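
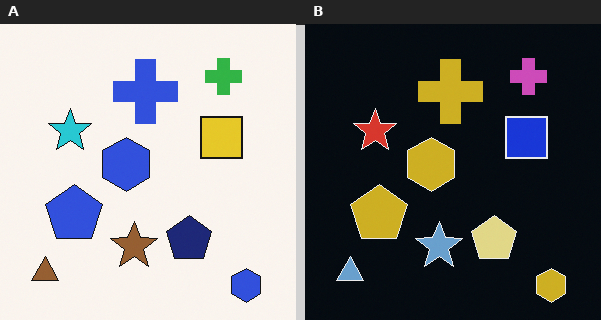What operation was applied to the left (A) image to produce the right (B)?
This is the original image color-inverted (negative).

The light background has become dark and every shape's color is its complement — a photographic negative.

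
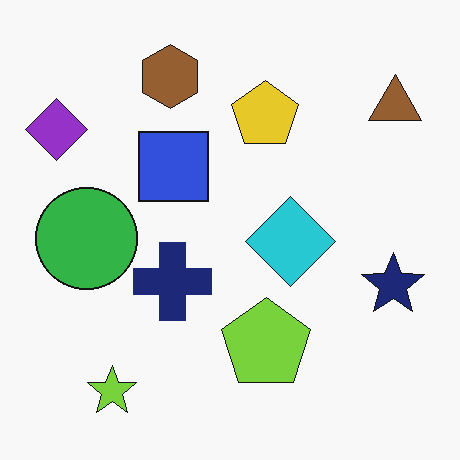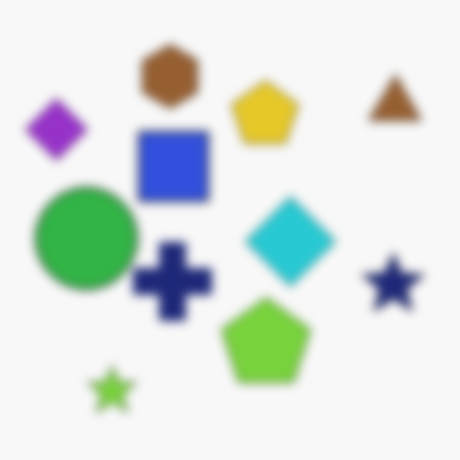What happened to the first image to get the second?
It was strongly gaussian-blurred.

Shape edges and outlines are uniformly softened across the whole image.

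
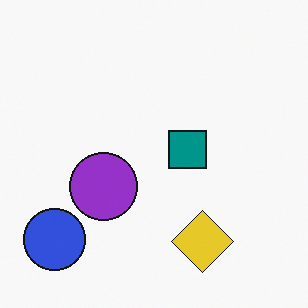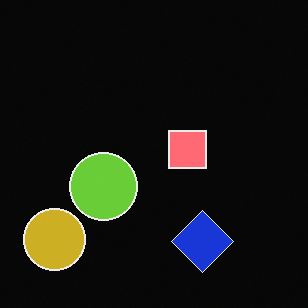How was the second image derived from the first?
The transformation is: color-inverted (negative).

The light background has become dark and every shape's color is its complement — a photographic negative.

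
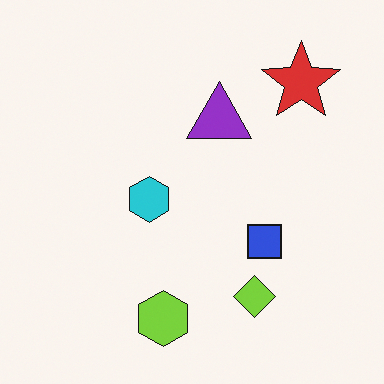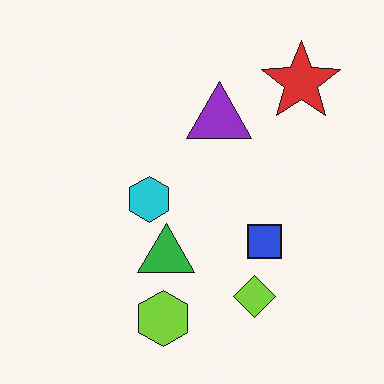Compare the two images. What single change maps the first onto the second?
The image was overlaid with an additional green triangle.

A green triangle appears in the second image that is absent from the first.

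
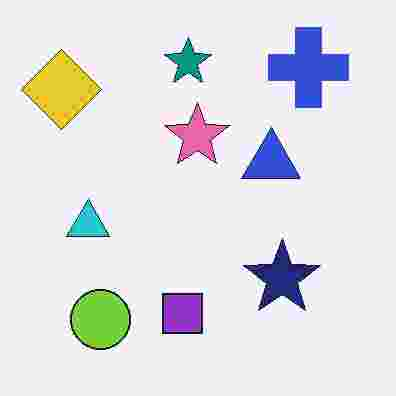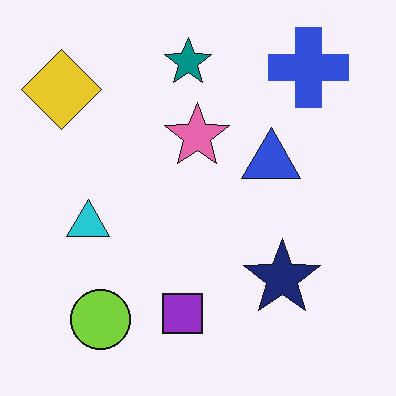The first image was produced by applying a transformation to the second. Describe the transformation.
It was heavily JPEG-compressed with obvious blocking artifacts.

Blocky 8×8 compression artifacts appear around shape edges and the flat background shows ringing — characteristic JPEG degradation.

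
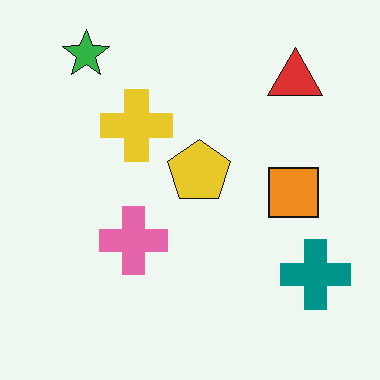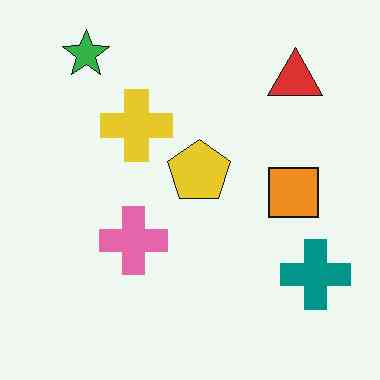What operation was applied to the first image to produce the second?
JPEG-compressed with visible artifacts.

Blocky 8×8 compression artifacts appear around shape edges and the flat background shows ringing — characteristic JPEG degradation.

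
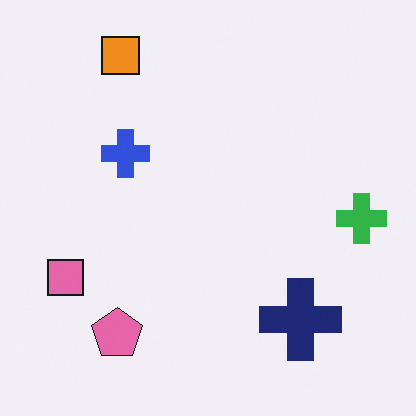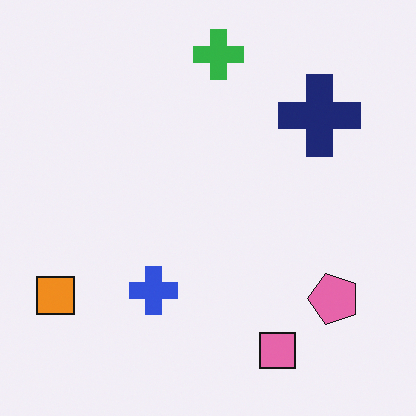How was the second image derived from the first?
It was rotated 90° counter-clockwise.

The orange square sits in the top-left of the first image and the bottom-left of the second — consistent with a whole-image 90° counter-clockwise rotation.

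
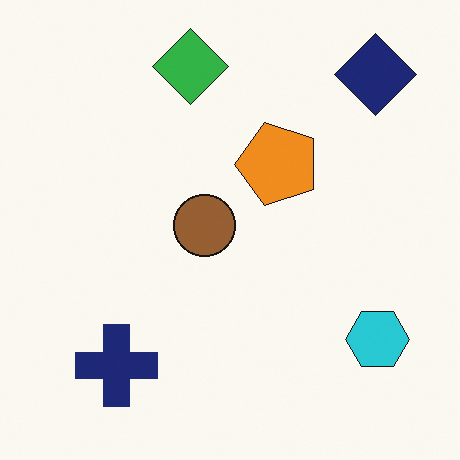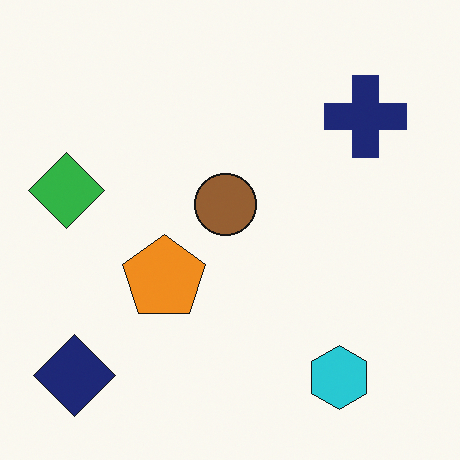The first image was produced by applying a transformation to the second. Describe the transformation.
It was transposed (reflected across the top-left ↔ bottom-right diagonal).

Shapes have swapped their row and column positions — what was in the top-right is now in the bottom-left — a diagonal reflection.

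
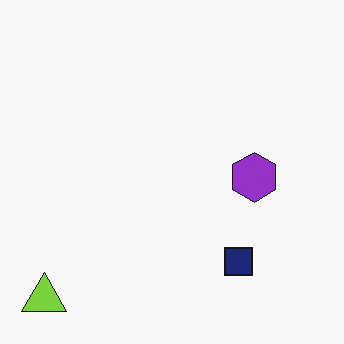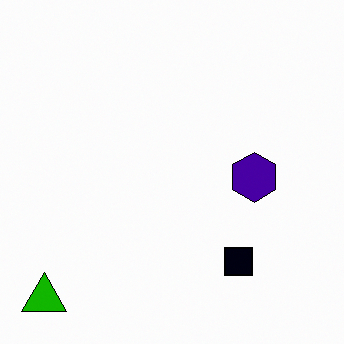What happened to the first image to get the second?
It was boosted in contrast.

Tones are pushed away from mid-grey across the whole image — a global contrast change.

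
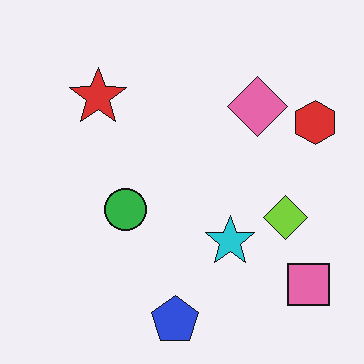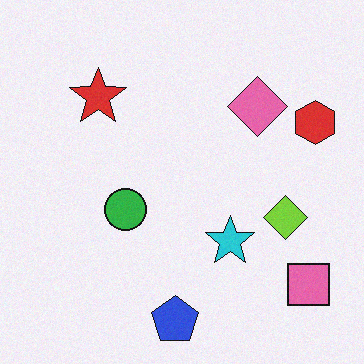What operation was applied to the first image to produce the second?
The second image is the first degraded with light additive noise.

Random speckle covers the whole image, including the flat background.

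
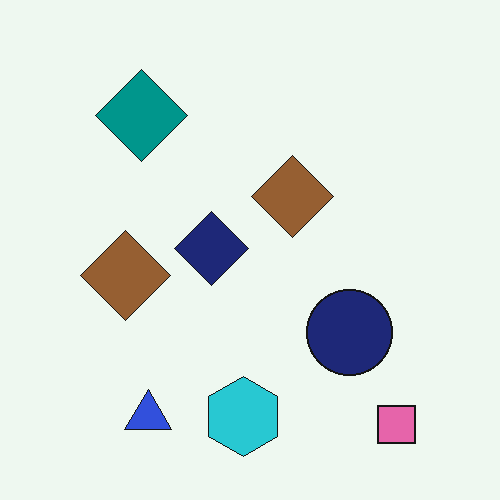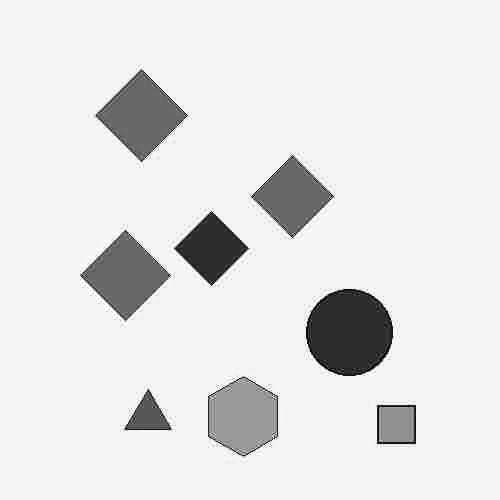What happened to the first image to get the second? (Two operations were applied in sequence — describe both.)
The transformation is: degraded with heavy JPEG compression, then converted to grayscale.

Blocky 8×8 compression artifacts appear around shape edges and the flat background shows ringing — characteristic JPEG degradation. All color is removed — every shape is now a shade of grey.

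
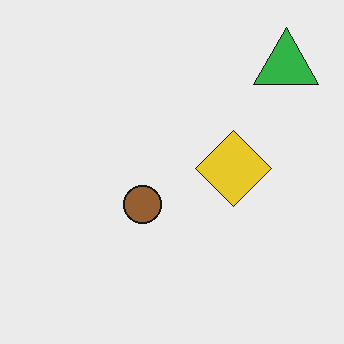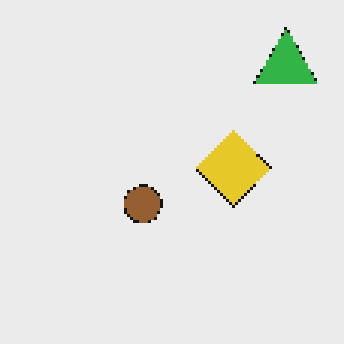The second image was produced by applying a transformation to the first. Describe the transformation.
The transformation is: mildly pixelated.

Shapes are reduced to large square blocks; fine edges and outlines are lost — a downscale-then-upscale (mosaic) effect.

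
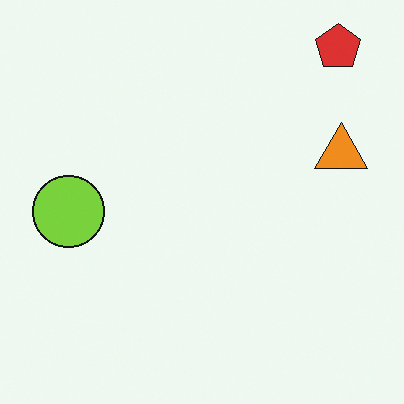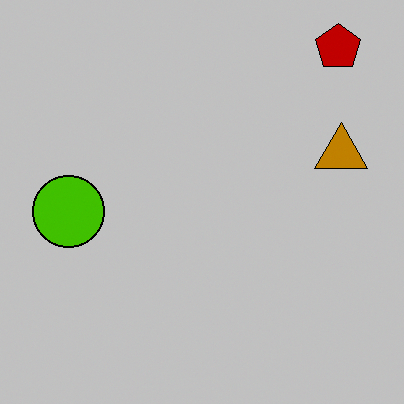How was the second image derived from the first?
The transformation is: heavily posterized to just a handful of flat colors.

Each flat color has snapped to a coarser quantized level — most visibly, the near-white background has dropped to a flat grey.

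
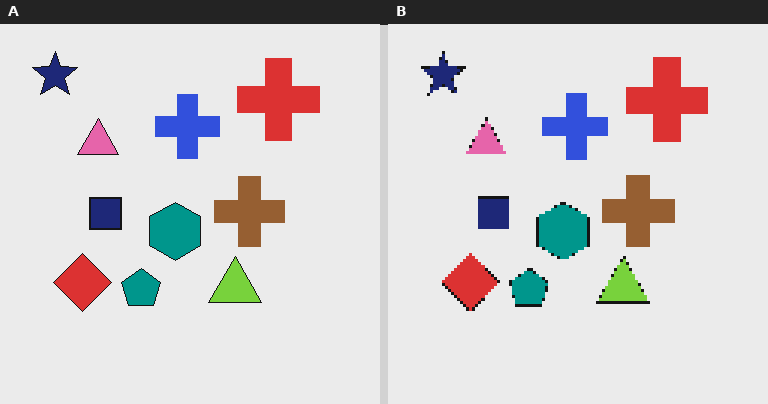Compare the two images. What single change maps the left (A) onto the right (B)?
It was mildly pixelated.

Shapes are reduced to large square blocks; fine edges and outlines are lost — a downscale-then-upscale (mosaic) effect.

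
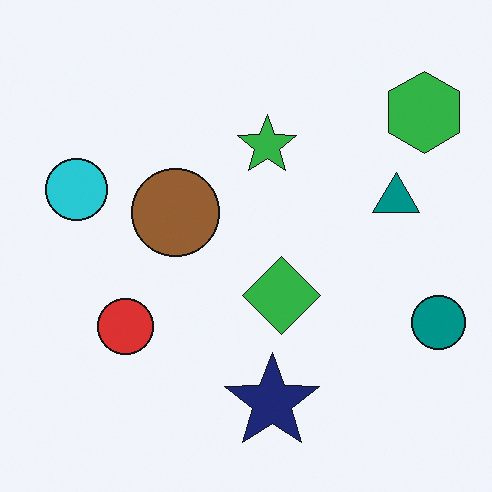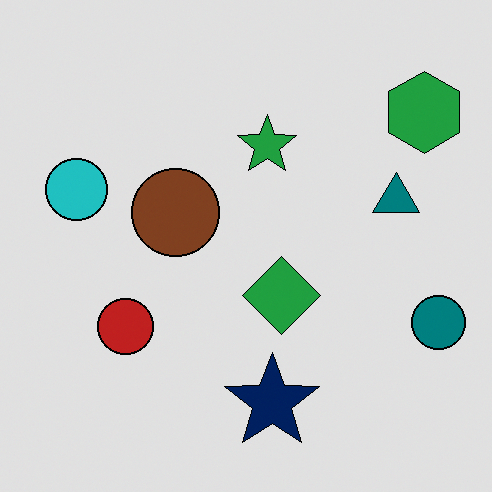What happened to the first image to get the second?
The transformation is: moderately posterized.

Each flat color has snapped to a coarser quantized level — most visibly, the near-white background has dropped to a flat grey.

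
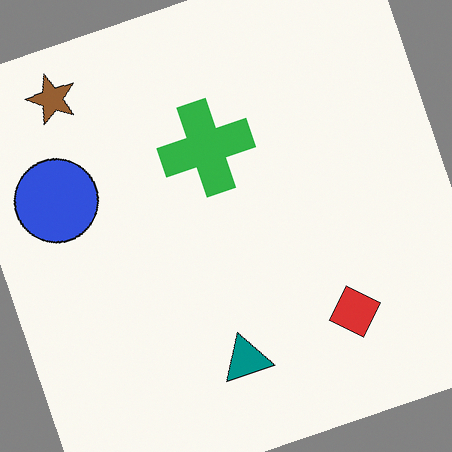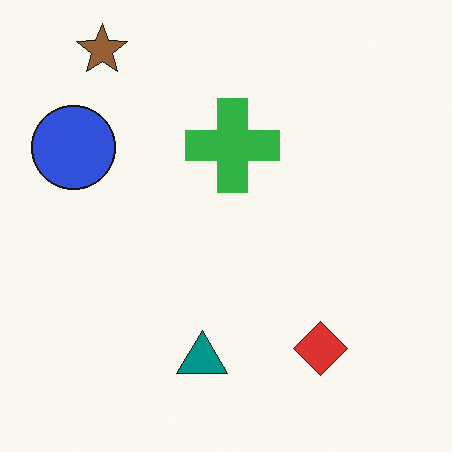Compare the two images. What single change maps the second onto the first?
It was rotated counter-clockwise by a clearly visible amount.

Every shape is tilted by the same angle and the image corners show triangular fill wedges — a whole-image rotation by a non-right angle.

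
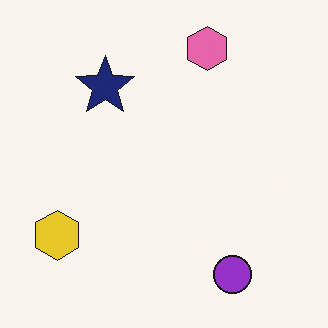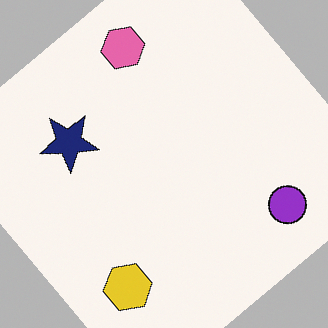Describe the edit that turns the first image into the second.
The second image is the first rotated counter-clockwise by a large amount — several tens of degrees.

Every shape is tilted by the same angle and the image corners show triangular fill wedges — a whole-image rotation by a non-right angle.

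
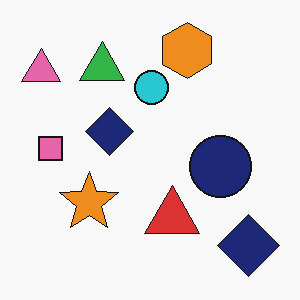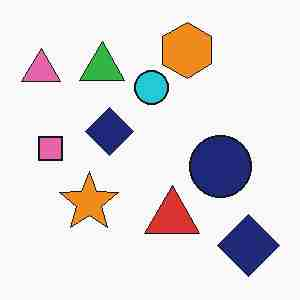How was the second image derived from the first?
Degraded with heavy JPEG compression.

Blocky 8×8 compression artifacts appear around shape edges and the flat background shows ringing — characteristic JPEG degradation.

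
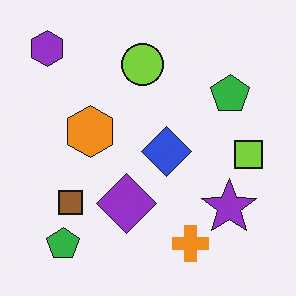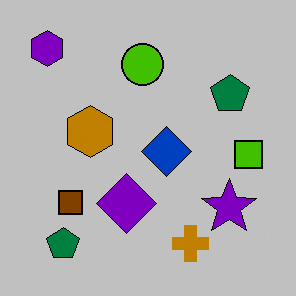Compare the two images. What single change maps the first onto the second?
Aggressively posterized.

Each flat color has snapped to a coarser quantized level — most visibly, the near-white background has dropped to a flat grey.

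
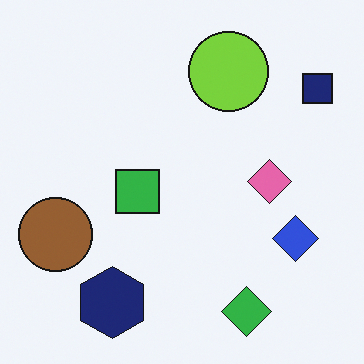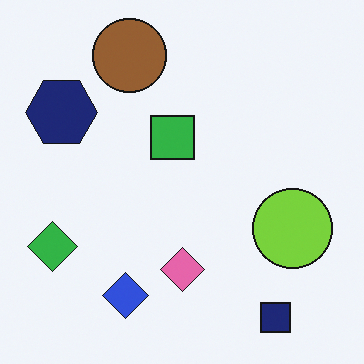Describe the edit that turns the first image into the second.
The image was rotated 90° clockwise.

The navy square sits in the top-right of the first image and the bottom-right of the second — consistent with a whole-image 90° clockwise rotation.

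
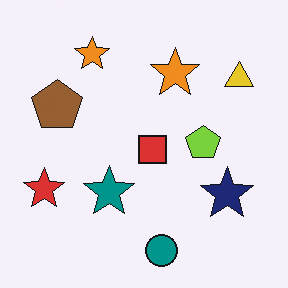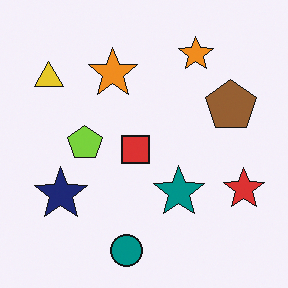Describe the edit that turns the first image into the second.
This is the original image flipped horizontally (left ↔ right).

The red star is in the left of the first image and the right of the second — shapes on opposite sides of the vertical midline have swapped in a mirror flip.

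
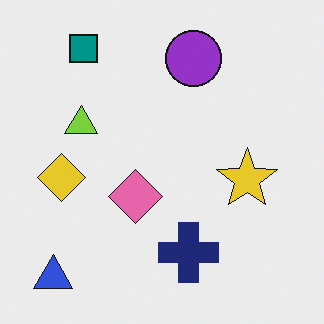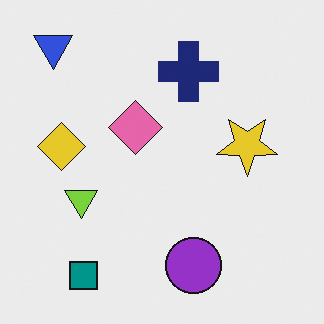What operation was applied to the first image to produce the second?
The image was flipped vertically (top ↔ bottom).

The blue triangle is in the bottom-left of the first image and the top-left of the second — shapes on opposite sides of the horizontal midline have swapped in a mirror flip.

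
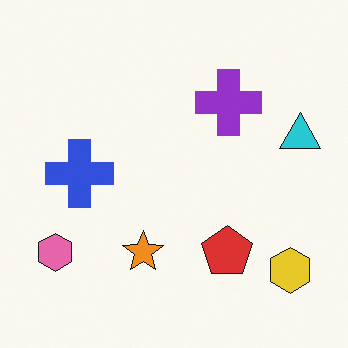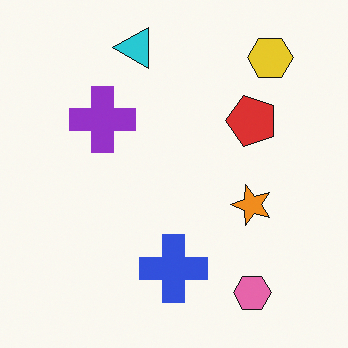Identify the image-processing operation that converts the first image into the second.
The transformation is: rotated 90° counter-clockwise.

The yellow hexagon sits in the bottom-right of the first image and the top-right of the second — consistent with a whole-image 90° counter-clockwise rotation.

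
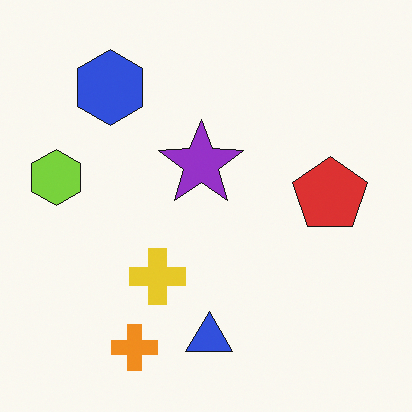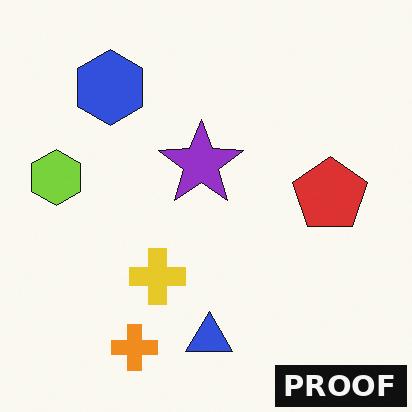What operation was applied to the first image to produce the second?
The second image is the first watermarked with the text "PROOF" in the lower-right corner.

A dark label reading "PROOF" appears in the lower-right corner.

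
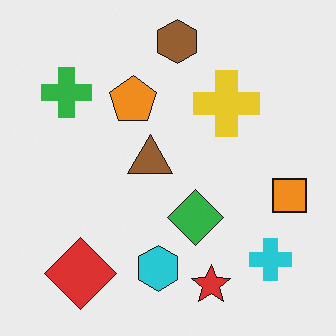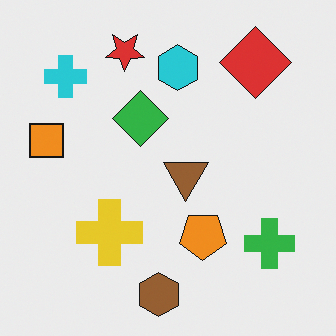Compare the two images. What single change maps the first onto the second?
The image was rotated 180°.

The red diamond sits in the bottom-left of the first image and the top-right of the second — consistent with a whole-image 180° rotation.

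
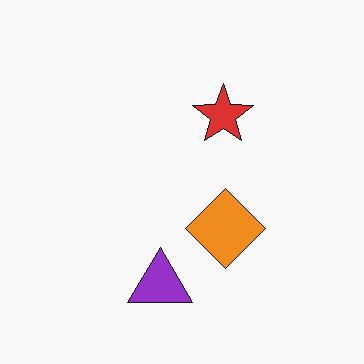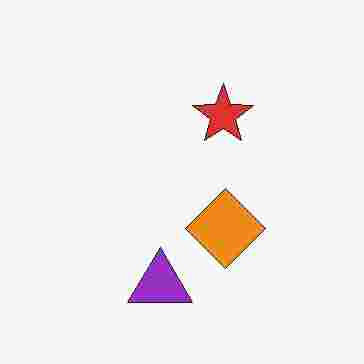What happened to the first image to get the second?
It was heavily JPEG-compressed with obvious blocking artifacts.

Blocky 8×8 compression artifacts appear around shape edges and the flat background shows ringing — characteristic JPEG degradation.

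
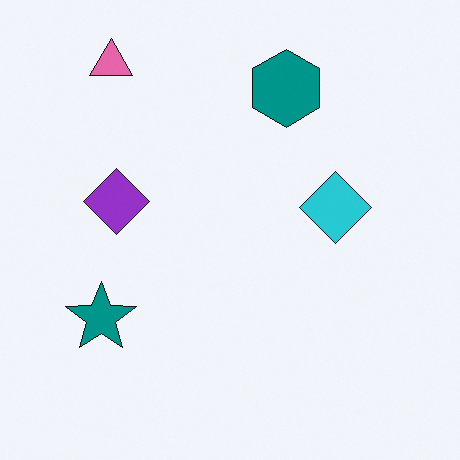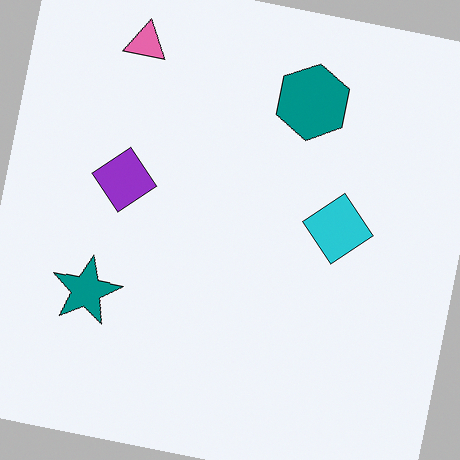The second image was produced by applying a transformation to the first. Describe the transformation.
It was rotated clockwise by a small amount.

Every shape is tilted by the same angle and the image corners show triangular fill wedges — a whole-image rotation by a non-right angle.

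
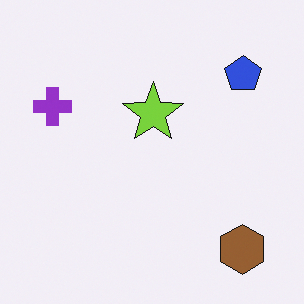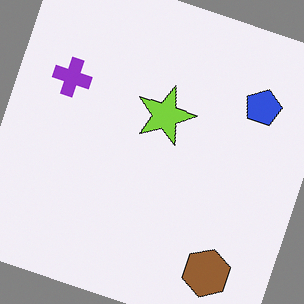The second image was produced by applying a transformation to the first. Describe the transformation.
The second image is the first rotated clockwise by a moderate amount.

Every shape is tilted by the same angle and the image corners show triangular fill wedges — a whole-image rotation by a non-right angle.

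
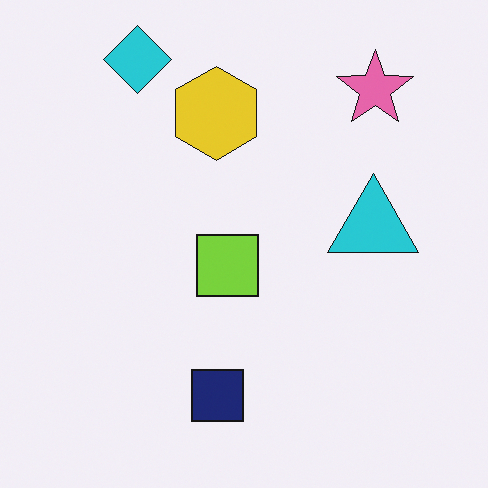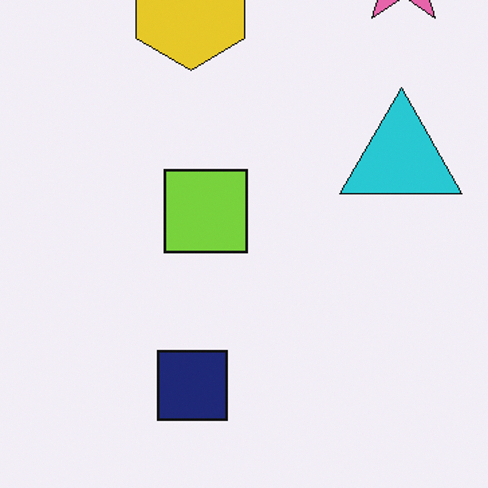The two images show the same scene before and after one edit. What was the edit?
It was cropped to a modestly smaller region and rescaled.

The visible shapes are larger and the field of view is narrower; shapes near the original edges may be partly or wholly outside the frame — a crop-and-rescale.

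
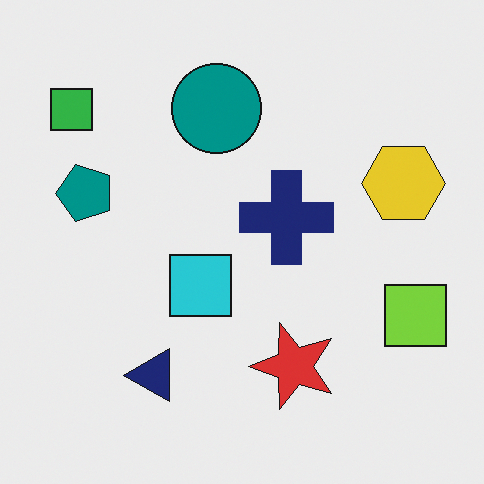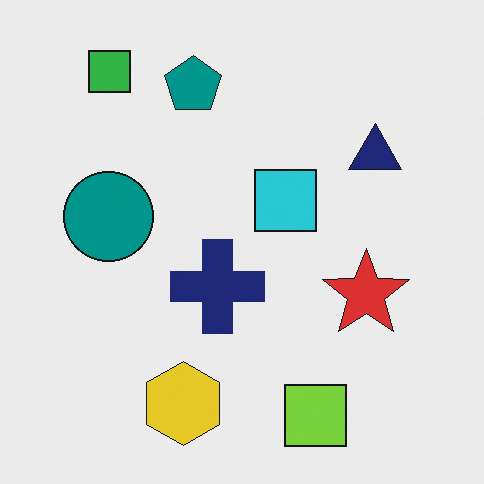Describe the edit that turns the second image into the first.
Transposed (reflected across the top-left ↔ bottom-right diagonal).

Shapes have swapped their row and column positions — what was in the top-right is now in the bottom-left — a diagonal reflection.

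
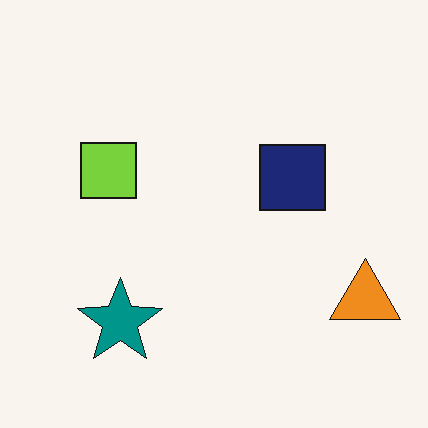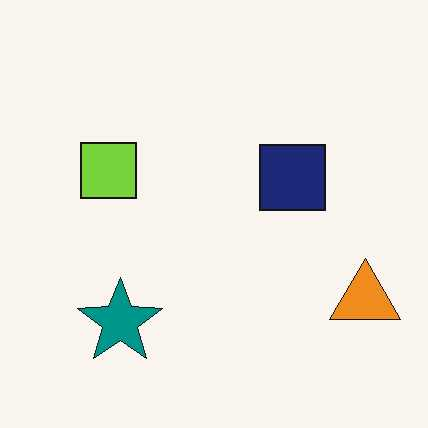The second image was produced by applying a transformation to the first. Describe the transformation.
The image was JPEG-compressed with visible artifacts.

Blocky 8×8 compression artifacts appear around shape edges and the flat background shows ringing — characteristic JPEG degradation.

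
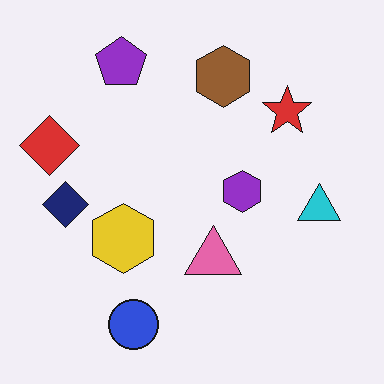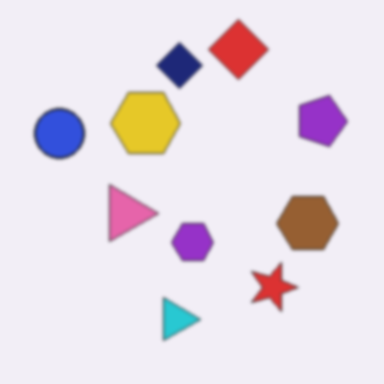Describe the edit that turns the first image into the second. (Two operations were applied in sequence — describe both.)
Rotated 90° clockwise, then slightly softened.

The red diamond sits in the left of the first image and the top of the second — consistent with a whole-image 90° clockwise rotation. Shape edges and outlines are uniformly softened across the whole image.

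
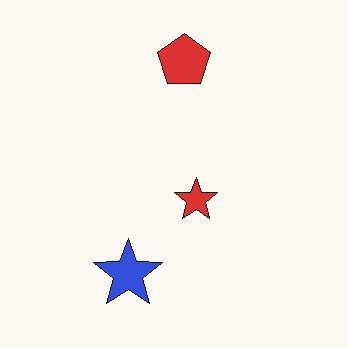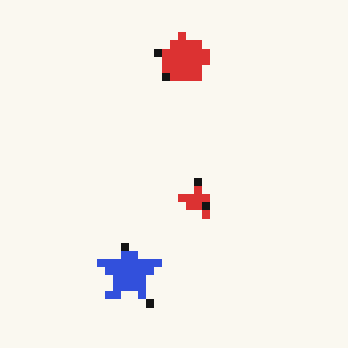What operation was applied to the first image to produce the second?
This is the original image pixelated into visible square blocks.

Shapes are reduced to large square blocks; fine edges and outlines are lost — a downscale-then-upscale (mosaic) effect.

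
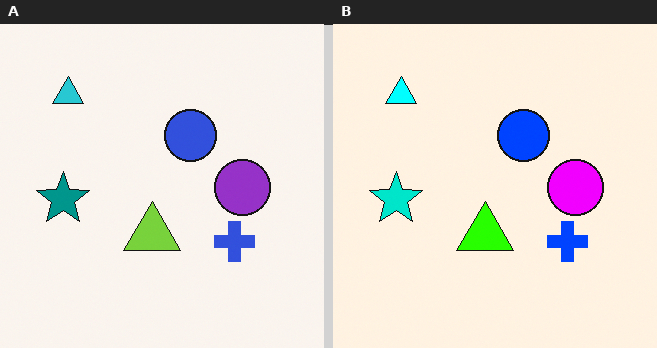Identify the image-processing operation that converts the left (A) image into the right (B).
The right (B) image is the left (A) made much more vivid (saturation change).

All colors are more vivid — a global saturation change.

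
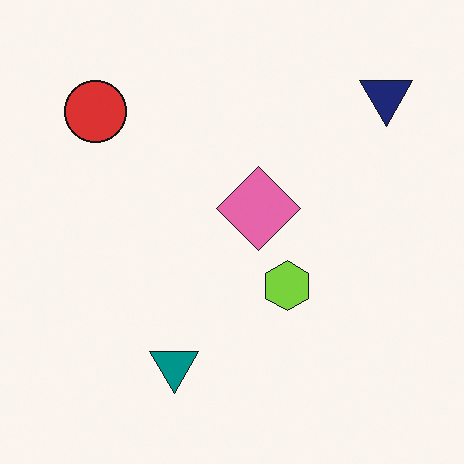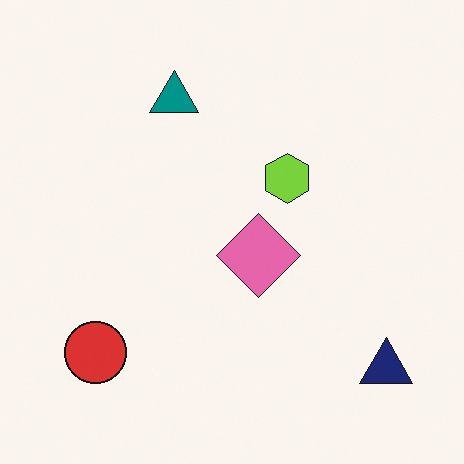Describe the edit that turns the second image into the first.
The first image is the second flipped vertically (top ↔ bottom).

The navy triangle is in the bottom-right of the second image and the top-right of the first — shapes on opposite sides of the horizontal midline have swapped in a mirror flip.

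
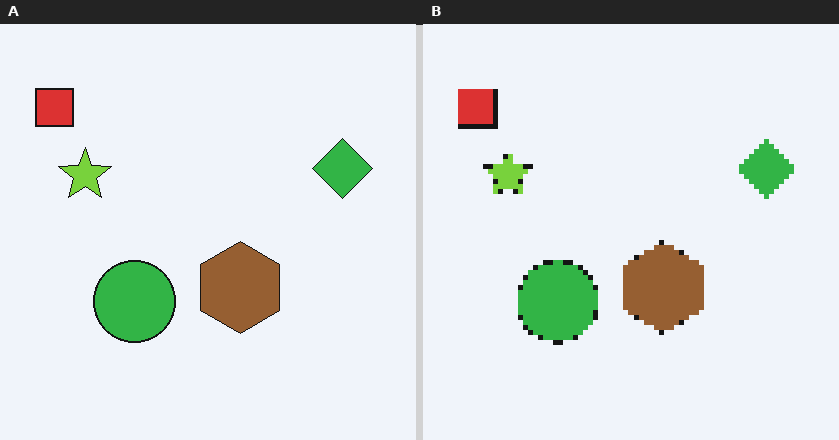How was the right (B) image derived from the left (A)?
The transformation is: lightly pixelated (a mild mosaic effect).

Shapes are reduced to large square blocks; fine edges and outlines are lost — a downscale-then-upscale (mosaic) effect.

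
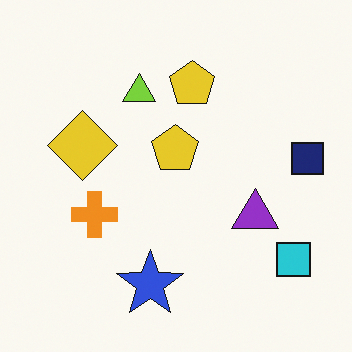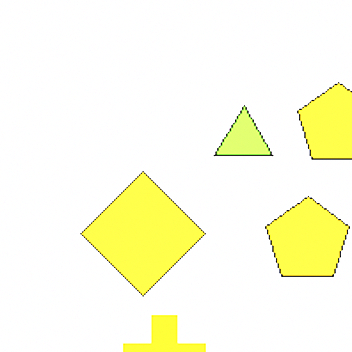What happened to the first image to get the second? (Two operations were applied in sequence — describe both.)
Cropped tightly and scaled back up, then substantially brightened.

The visible shapes are larger and the field of view is narrower; shapes near the original edges may be partly or wholly outside the frame — a crop-and-rescale. Every pixel — background and shapes alike — is uniformly brightened.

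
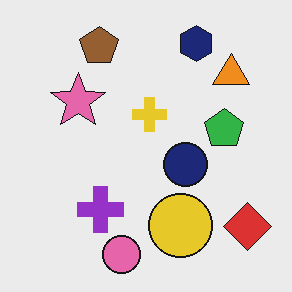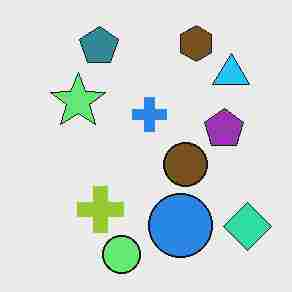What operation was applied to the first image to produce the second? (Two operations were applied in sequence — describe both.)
The second image is the first hue-shifted through roughly half the color wheel, then heavily JPEG-compressed with obvious blocking artifacts.

Every shape's color has rotated by the same amount around the hue wheel — a uniform hue shift. Blocky 8×8 compression artifacts appear around shape edges and the flat background shows ringing — characteristic JPEG degradation.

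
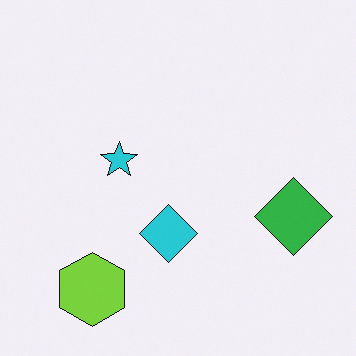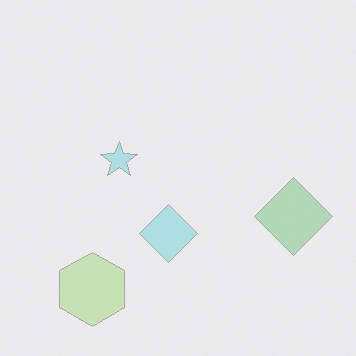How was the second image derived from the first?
Given much lower contrast.

Tones are pushed toward mid-grey across the whole image — a global contrast change.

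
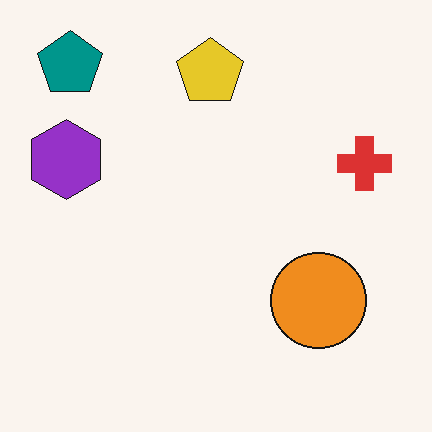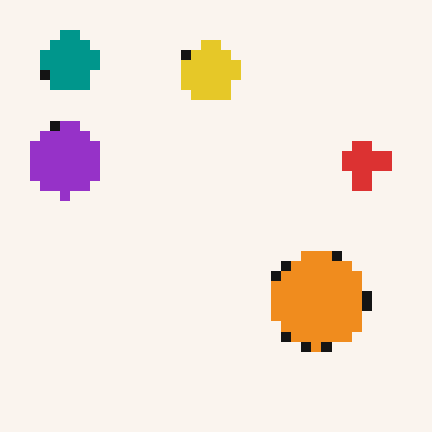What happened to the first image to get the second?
The transformation is: coarsely pixelated.

Shapes are reduced to large square blocks; fine edges and outlines are lost — a downscale-then-upscale (mosaic) effect.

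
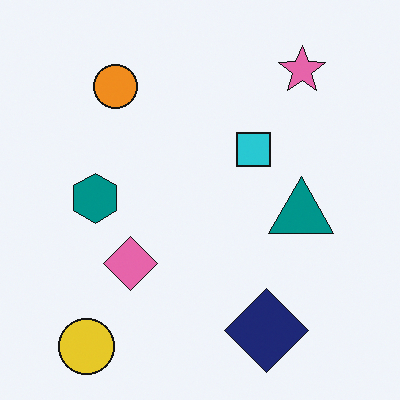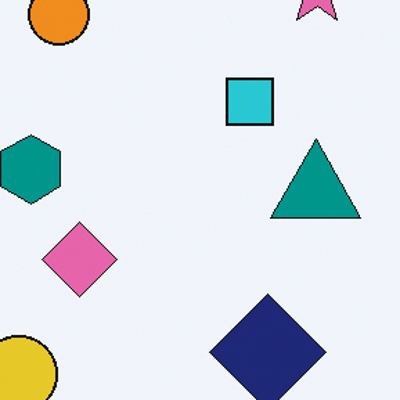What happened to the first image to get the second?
The image was cropped slightly and scaled back up.

The visible shapes are larger and the field of view is narrower; shapes near the original edges may be partly or wholly outside the frame — a crop-and-rescale.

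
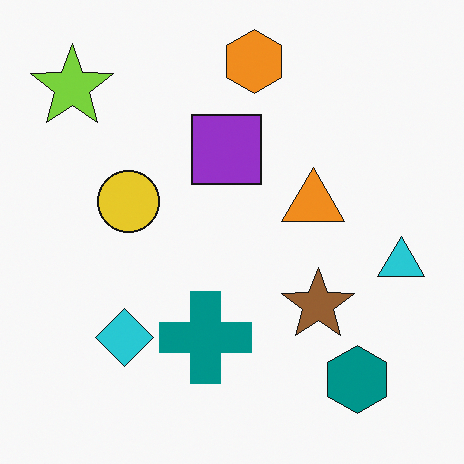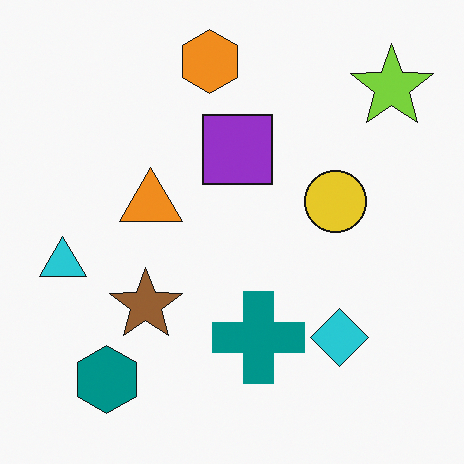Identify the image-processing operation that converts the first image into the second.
This is the original image flipped horizontally (left ↔ right).

The cyan triangle is in the right of the first image and the left of the second — shapes on opposite sides of the vertical midline have swapped in a mirror flip.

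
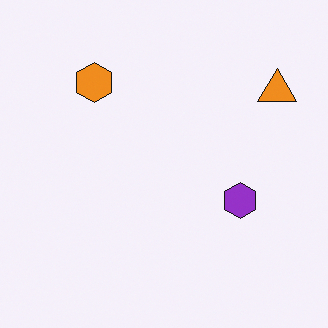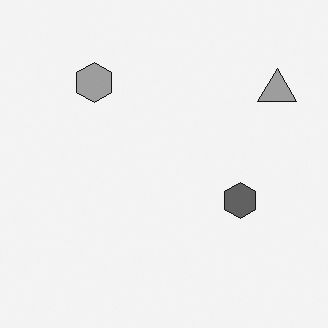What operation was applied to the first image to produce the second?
This is the original image converted to grayscale.

All color is removed — every shape is now a shade of grey.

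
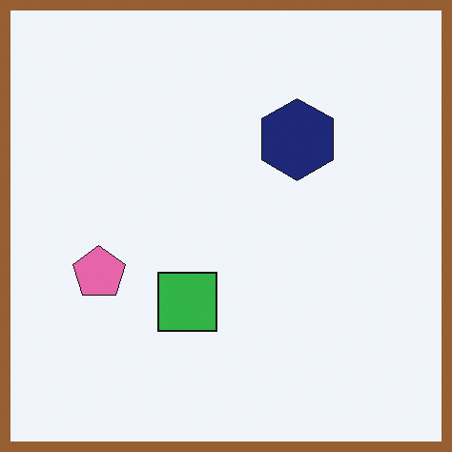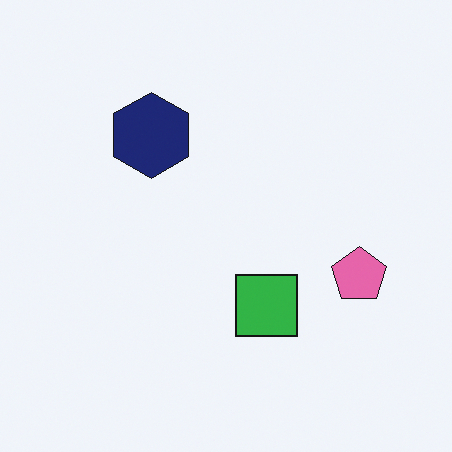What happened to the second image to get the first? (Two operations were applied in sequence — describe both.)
This is the original image flipped horizontally (left ↔ right), then framed with a brown border.

The pink pentagon is in the right of the second image and the left of the first — shapes on opposite sides of the vertical midline have swapped in a mirror flip. A solid brown frame runs around the edge of the first image, with the content slightly shrunk inside it.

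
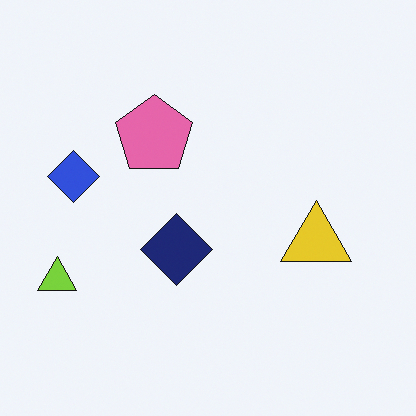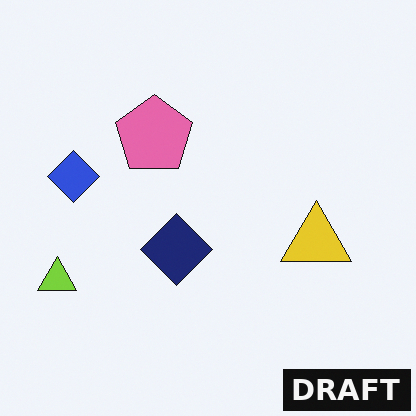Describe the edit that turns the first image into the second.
The image was watermarked with the text "DRAFT" in the lower-right corner.

A dark label reading "DRAFT" appears in the lower-right corner.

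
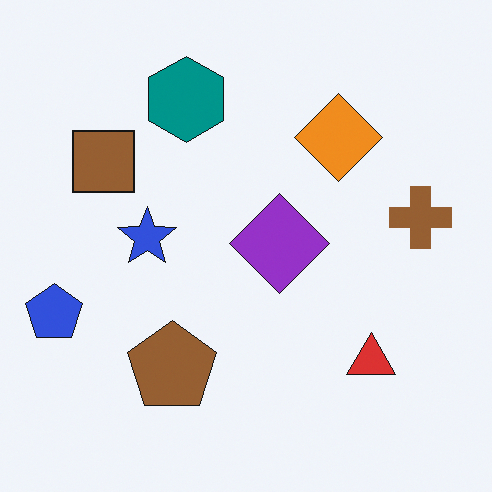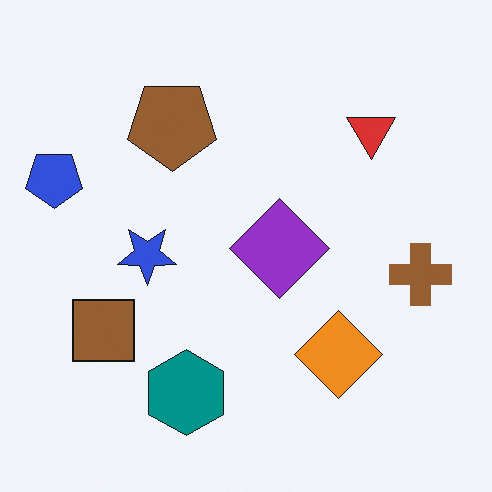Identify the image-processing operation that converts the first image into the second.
Flipped vertically (top ↔ bottom).

The teal hexagon is in the top of the first image and the bottom of the second — shapes on opposite sides of the horizontal midline have swapped in a mirror flip.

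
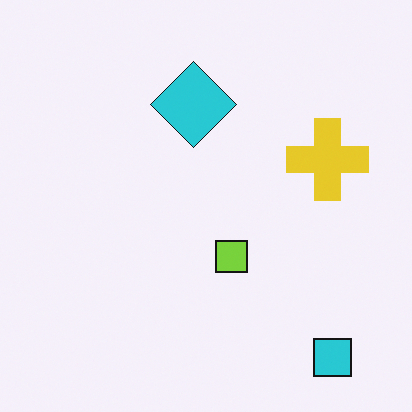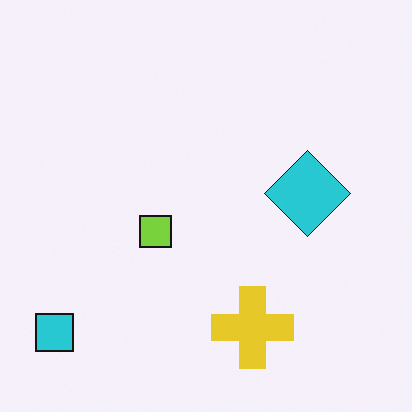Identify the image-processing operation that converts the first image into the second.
This is the original image rotated 90° clockwise.

The cyan square sits in the bottom-right of the first image and the bottom-left of the second — consistent with a whole-image 90° clockwise rotation.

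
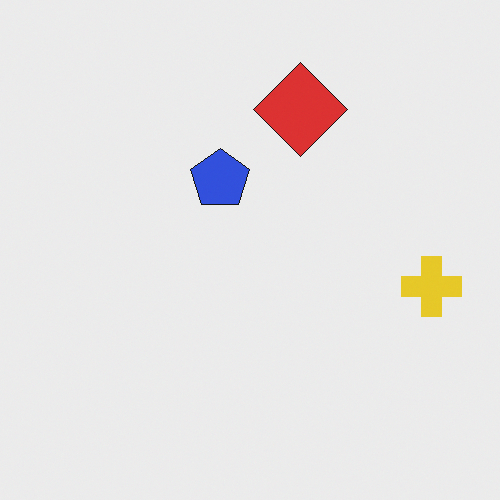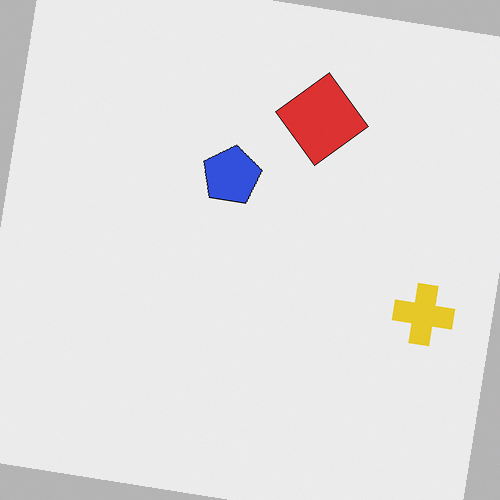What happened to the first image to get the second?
The transformation is: rotated clockwise by a small amount.

Every shape is tilted by the same angle and the image corners show triangular fill wedges — a whole-image rotation by a non-right angle.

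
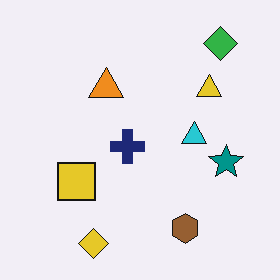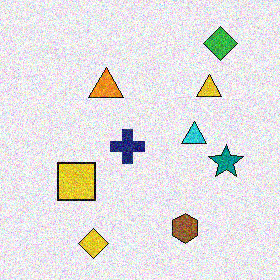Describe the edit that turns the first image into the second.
Degraded with a thick layer of grain.

Random speckle covers the whole image, including the flat background.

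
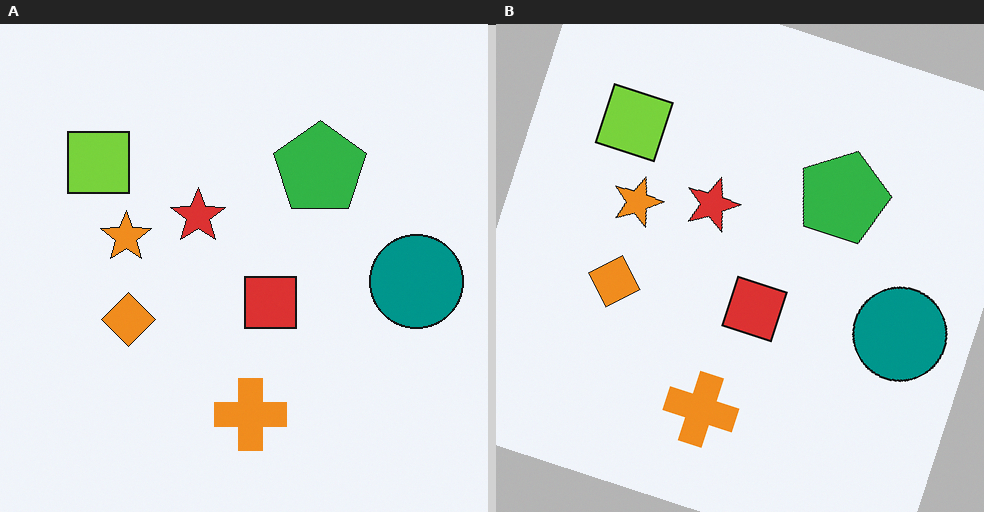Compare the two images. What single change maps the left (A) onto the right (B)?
The image was rotated clockwise by a moderate amount.

Every shape is tilted by the same angle and the image corners show triangular fill wedges — a whole-image rotation by a non-right angle.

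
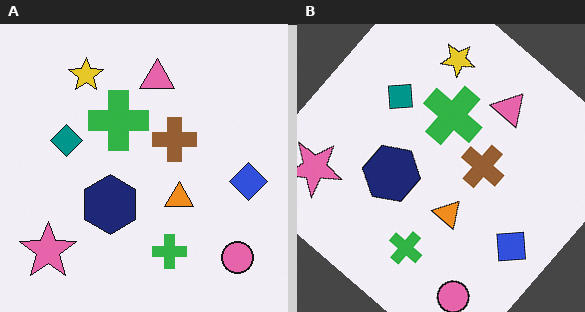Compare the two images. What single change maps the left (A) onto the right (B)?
The transformation is: rotated clockwise by a large amount — several tens of degrees.

Every shape is tilted by the same angle and the image corners show triangular fill wedges — a whole-image rotation by a non-right angle.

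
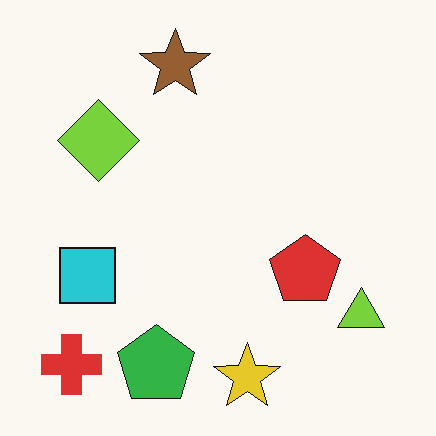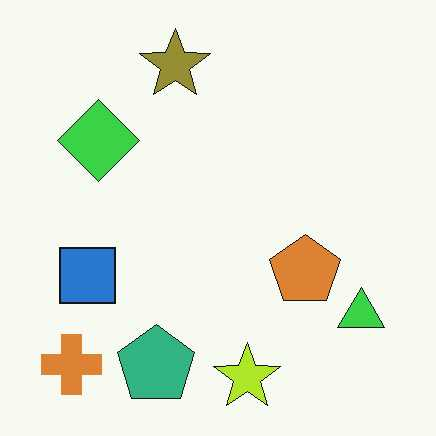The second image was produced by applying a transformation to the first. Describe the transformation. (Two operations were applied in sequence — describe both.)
The transformation is: hue-shifted by a small amount, then given moderate JPEG compression.

Every shape's color has rotated by the same amount around the hue wheel — a uniform hue shift. Blocky 8×8 compression artifacts appear around shape edges and the flat background shows ringing — characteristic JPEG degradation.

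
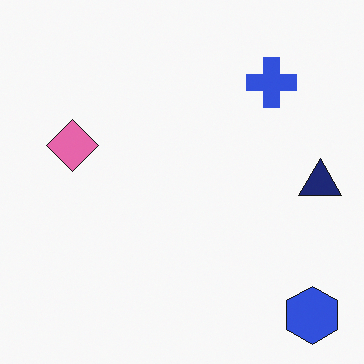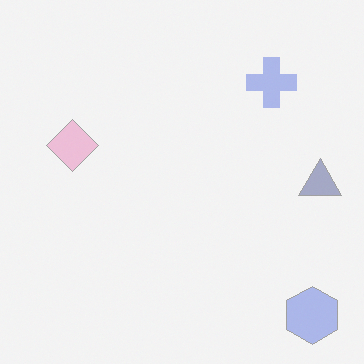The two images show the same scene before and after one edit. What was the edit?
It was given much lower contrast.

Tones are pushed toward mid-grey across the whole image — a global contrast change.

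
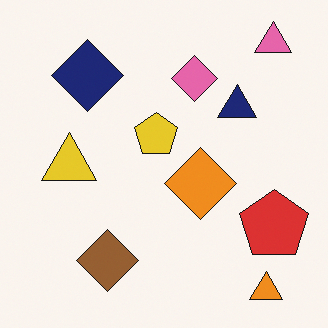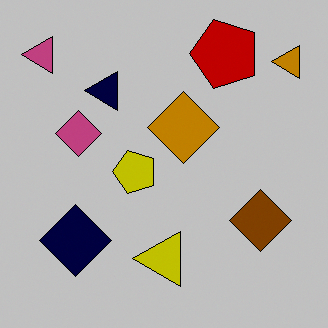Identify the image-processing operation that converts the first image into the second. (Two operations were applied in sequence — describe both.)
The image was rotated 90° counter-clockwise, then aggressively posterized.

The pink triangle sits in the top-right of the first image and the top-left of the second — consistent with a whole-image 90° counter-clockwise rotation. Each flat color has snapped to a coarser quantized level — most visibly, the near-white background has dropped to a flat grey.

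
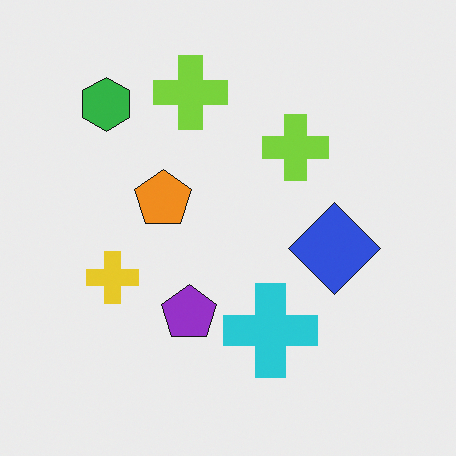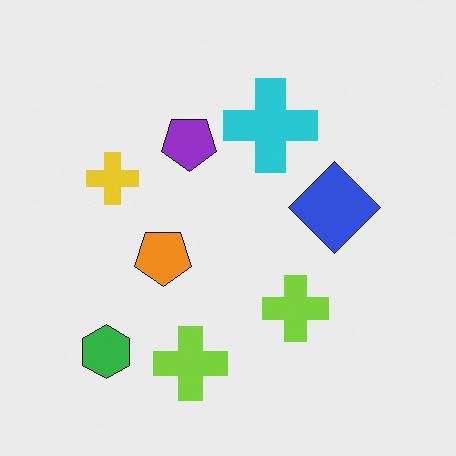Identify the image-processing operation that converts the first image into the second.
The image was flipped vertically (top ↔ bottom).

The green hexagon is in the top-left of the first image and the bottom-left of the second — shapes on opposite sides of the horizontal midline have swapped in a mirror flip.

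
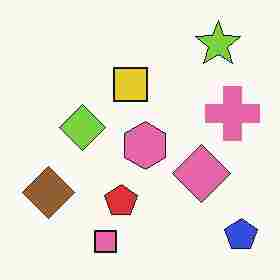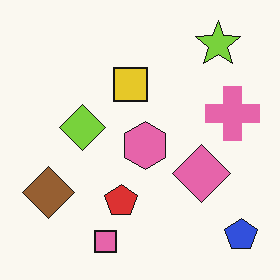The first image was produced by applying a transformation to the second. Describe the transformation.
The first image is the second degraded with heavy JPEG compression.

Blocky 8×8 compression artifacts appear around shape edges and the flat background shows ringing — characteristic JPEG degradation.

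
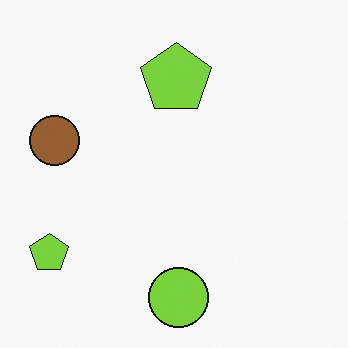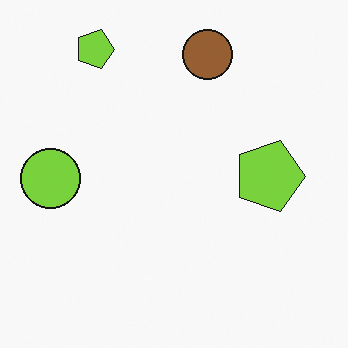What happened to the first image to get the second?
It was rotated 90° clockwise.

The brown circle sits in the left of the first image and the top of the second — consistent with a whole-image 90° clockwise rotation.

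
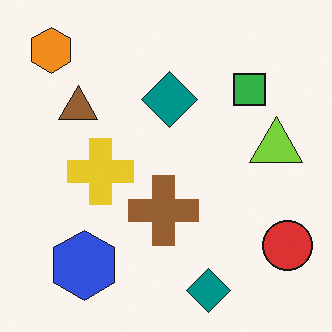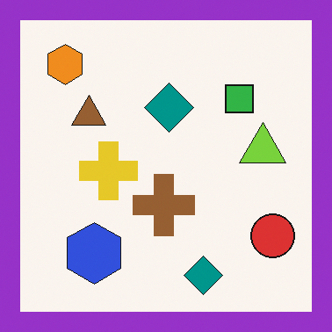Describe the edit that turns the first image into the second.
It was framed with a purple border.

A solid purple frame runs around the edge of the second image, with the content slightly shrunk inside it.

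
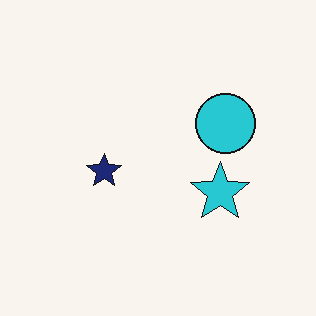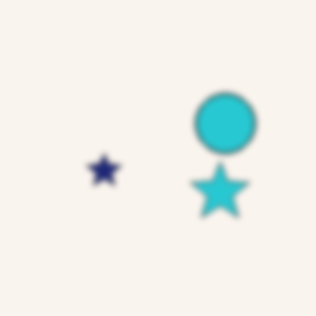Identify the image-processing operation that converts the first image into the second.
The second image is the first noticeably gaussian-blurred.

Shape edges and outlines are uniformly softened across the whole image.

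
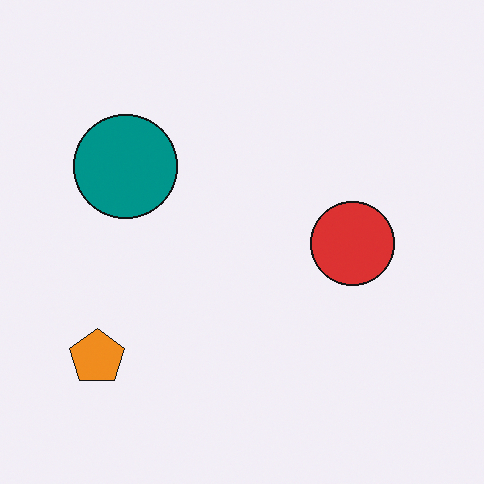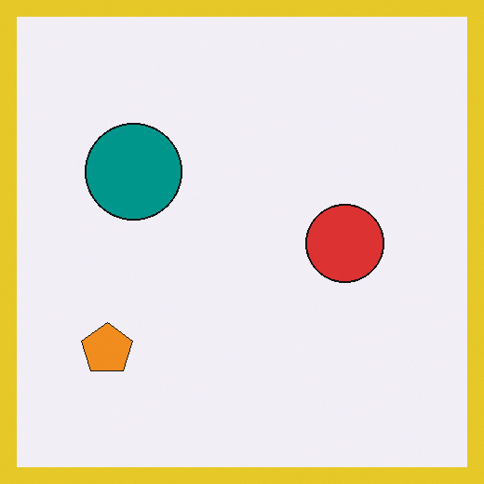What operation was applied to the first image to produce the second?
It was framed with a yellow border.

A solid yellow frame runs around the edge of the second image, with the content slightly shrunk inside it.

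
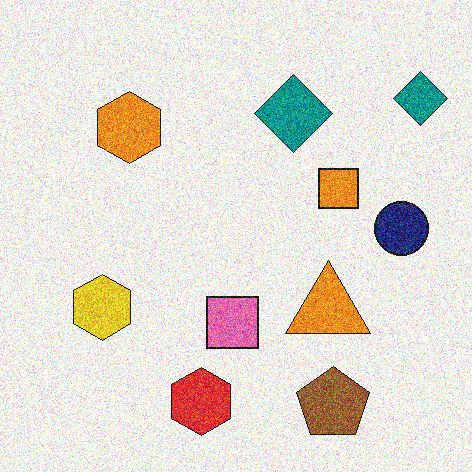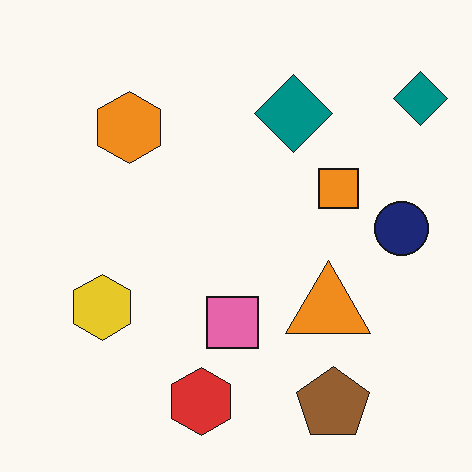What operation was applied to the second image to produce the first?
The transformation is: degraded with strong gaussian noise.

Random speckle covers the whole image, including the flat background.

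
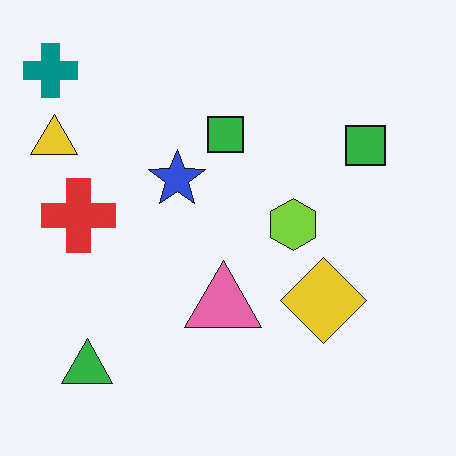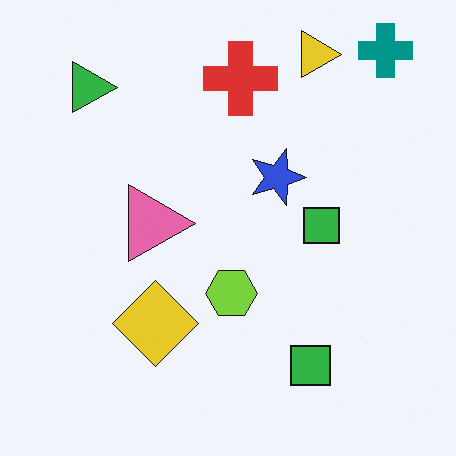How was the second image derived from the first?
This is the original image rotated 90° clockwise.

The teal cross sits in the top-left of the first image and the top-right of the second — consistent with a whole-image 90° clockwise rotation.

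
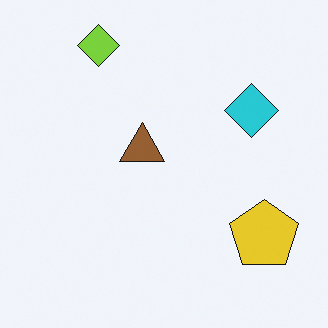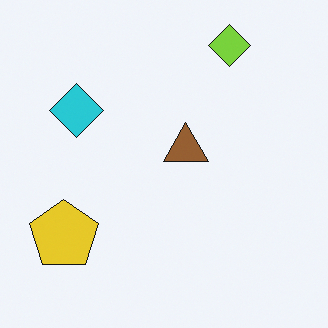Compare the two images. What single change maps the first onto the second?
It was flipped horizontally (left ↔ right).

The yellow pentagon is in the bottom-right of the first image and the bottom-left of the second — shapes on opposite sides of the vertical midline have swapped in a mirror flip.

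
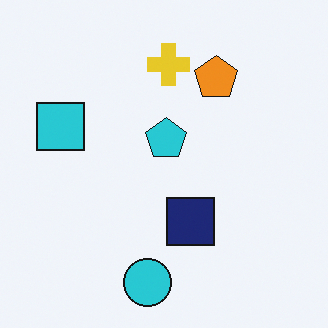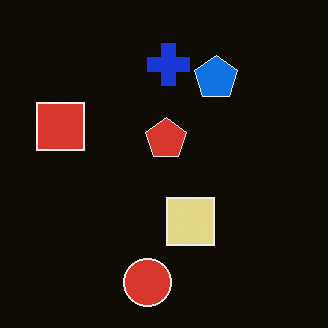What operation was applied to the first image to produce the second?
The image was color-inverted (negative).

The light background has become dark and every shape's color is its complement — a photographic negative.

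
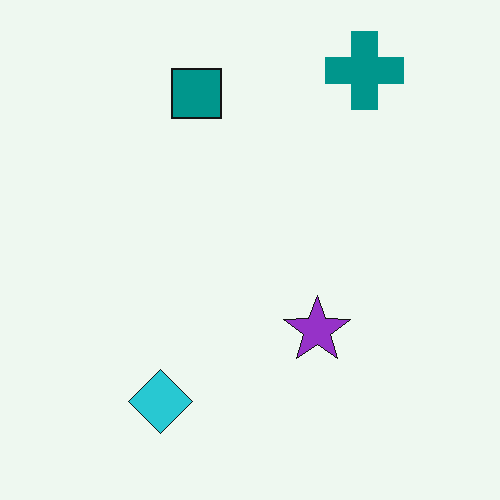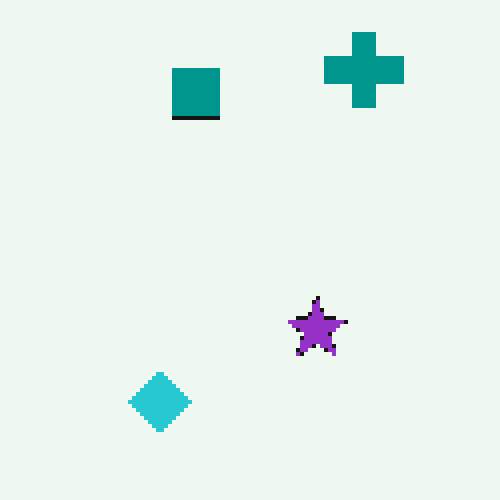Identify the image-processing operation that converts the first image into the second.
This is the original image mildly pixelated.

Shapes are reduced to large square blocks; fine edges and outlines are lost — a downscale-then-upscale (mosaic) effect.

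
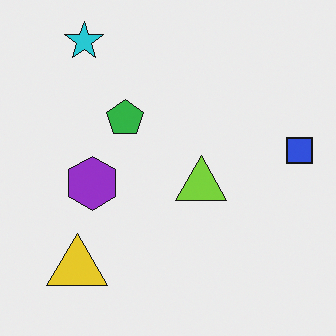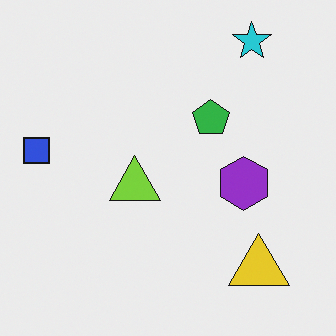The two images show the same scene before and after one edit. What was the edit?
This is the original image flipped horizontally (left ↔ right).

The blue square is in the right of the first image and the left of the second — shapes on opposite sides of the vertical midline have swapped in a mirror flip.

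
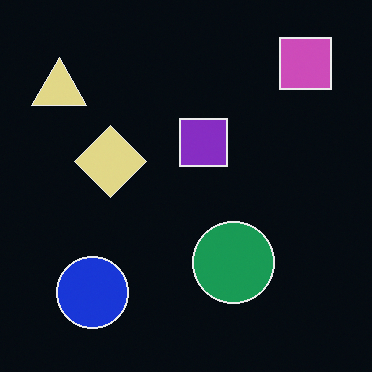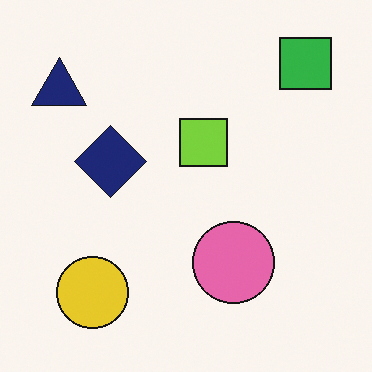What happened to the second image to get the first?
It was color-inverted (negative).

The light background has become dark and every shape's color is its complement — a photographic negative.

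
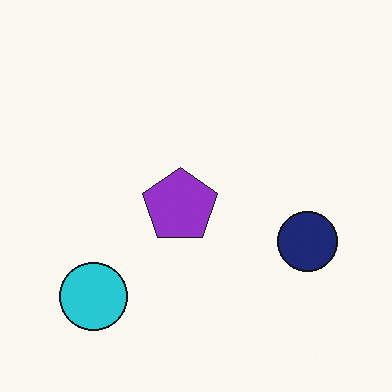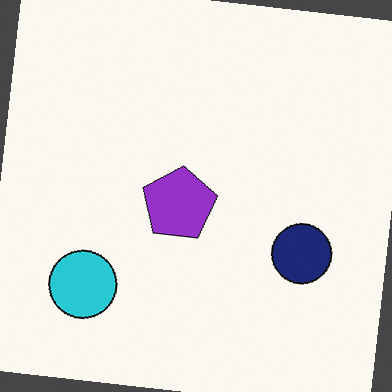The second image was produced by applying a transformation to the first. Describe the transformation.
This is the original image rotated clockwise by a slight angle.

Every shape is tilted by the same angle and the image corners show triangular fill wedges — a whole-image rotation by a non-right angle.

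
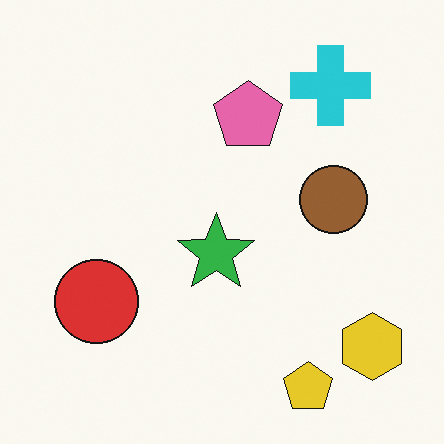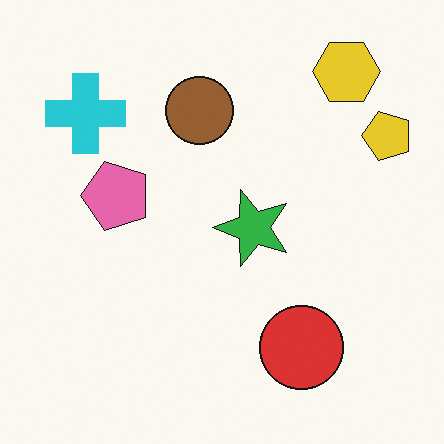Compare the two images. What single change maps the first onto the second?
The image was rotated 90° counter-clockwise.

The yellow hexagon sits in the bottom-right of the first image and the top-right of the second — consistent with a whole-image 90° counter-clockwise rotation.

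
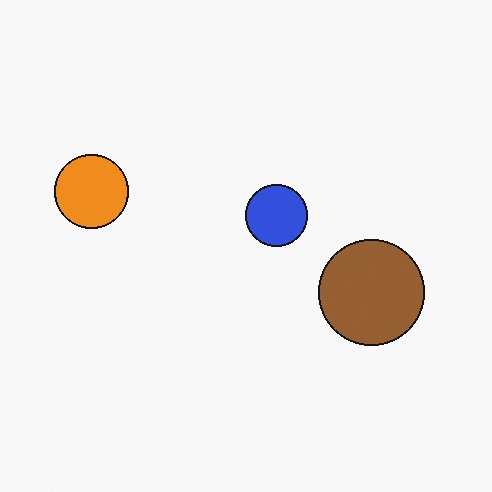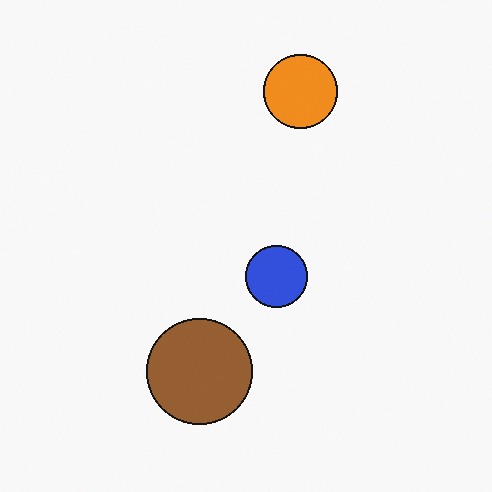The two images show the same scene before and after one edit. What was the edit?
The second image is the first rotated 90° clockwise.

The orange circle sits in the left of the first image and the top of the second — consistent with a whole-image 90° clockwise rotation.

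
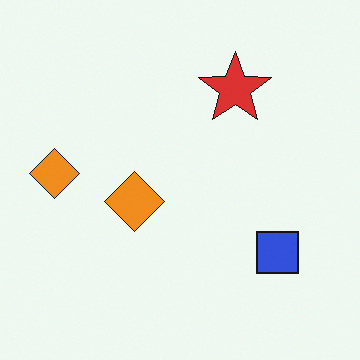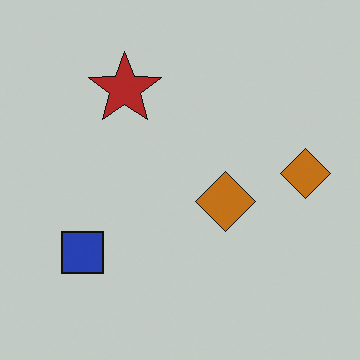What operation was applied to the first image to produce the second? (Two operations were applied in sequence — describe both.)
The image was flipped horizontally (left ↔ right), then darkened a little.

The blue square is in the bottom-right of the first image and the bottom-left of the second — shapes on opposite sides of the vertical midline have swapped in a mirror flip. Every pixel — background and shapes alike — is uniformly darkened.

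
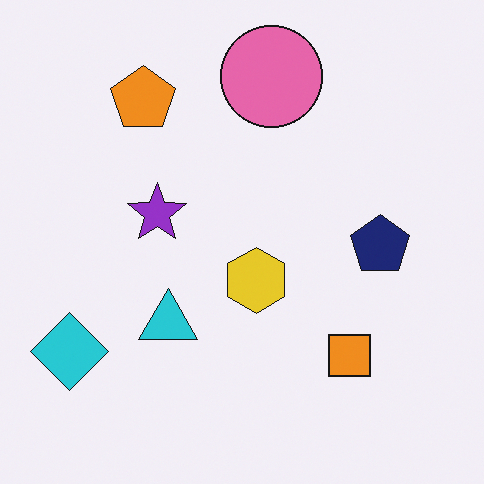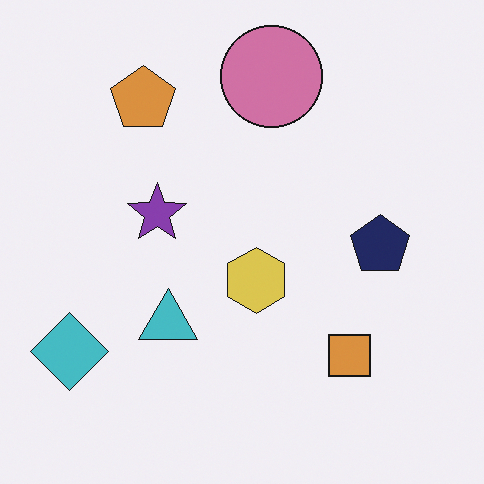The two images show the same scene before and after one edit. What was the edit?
It was slightly desaturated.

All colors are more muted and greyish — a global saturation change.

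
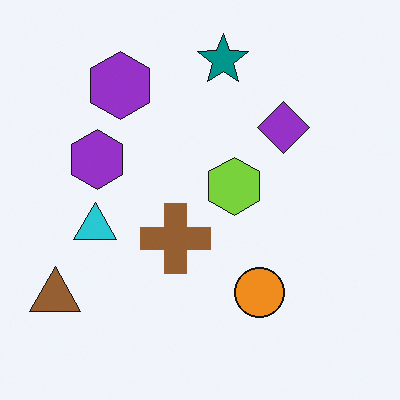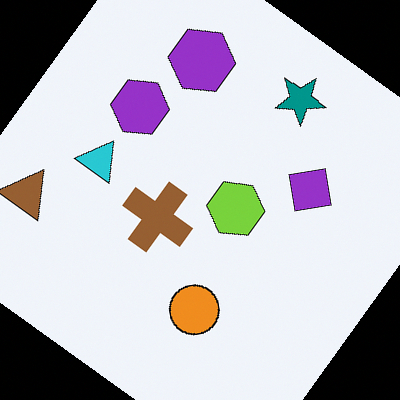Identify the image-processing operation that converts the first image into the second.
This is the original image rotated clockwise by a large amount — several tens of degrees.

Every shape is tilted by the same angle and the image corners show triangular fill wedges — a whole-image rotation by a non-right angle.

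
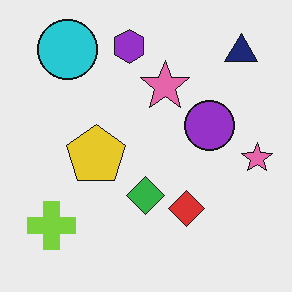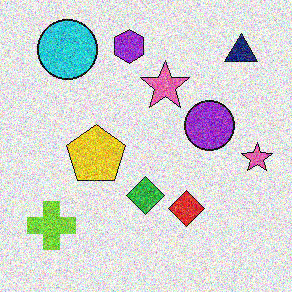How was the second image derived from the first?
This is the original image degraded with heavy additive noise.

Random speckle covers the whole image, including the flat background.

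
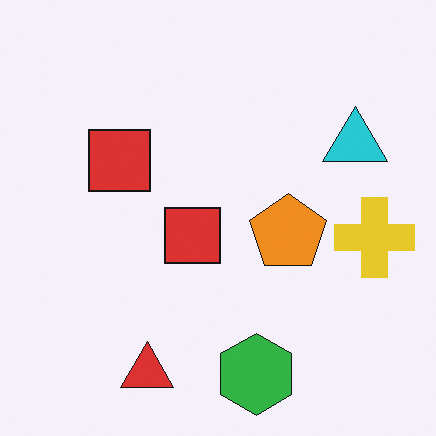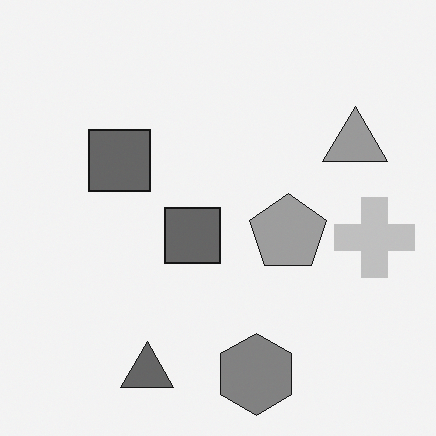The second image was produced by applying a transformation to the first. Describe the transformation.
Converted to grayscale.

All color is removed — every shape is now a shade of grey.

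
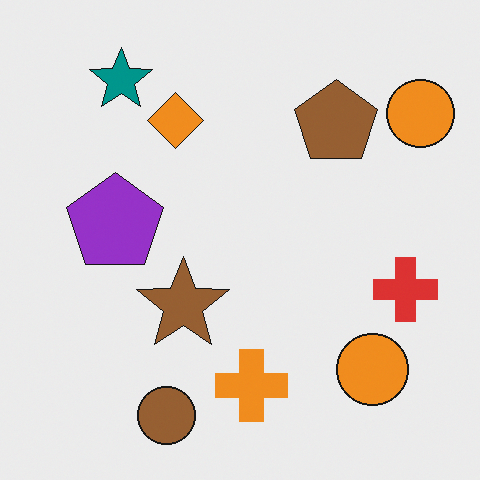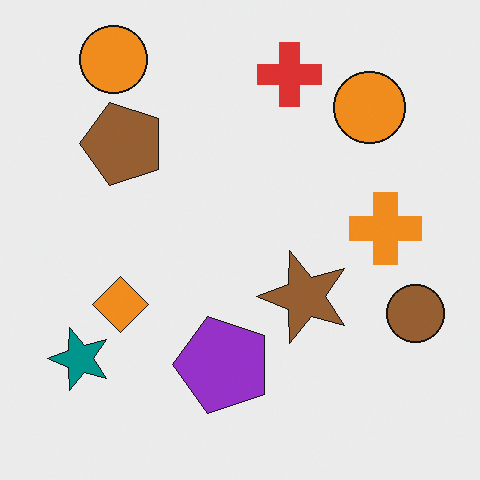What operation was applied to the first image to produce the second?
Rotated 90° counter-clockwise.

The teal star sits in the top-left of the first image and the bottom-left of the second — consistent with a whole-image 90° counter-clockwise rotation.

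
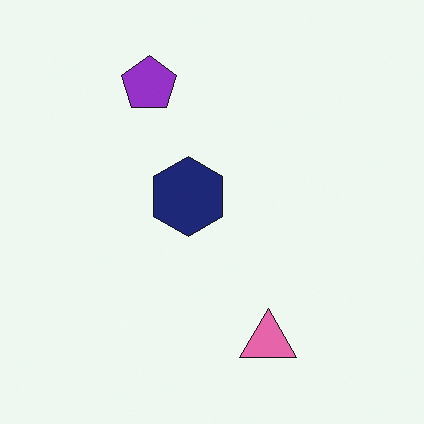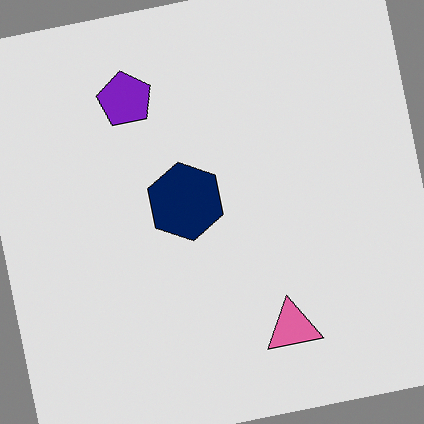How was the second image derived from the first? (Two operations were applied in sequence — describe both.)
The image was moderately posterized, then rotated counter-clockwise by a small amount.

Each flat color has snapped to a coarser quantized level — most visibly, the near-white background has dropped to a flat grey. Every shape is tilted by the same angle and the image corners show triangular fill wedges — a whole-image rotation by a non-right angle.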